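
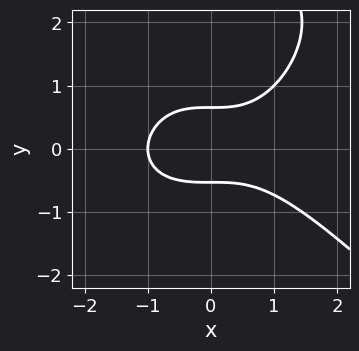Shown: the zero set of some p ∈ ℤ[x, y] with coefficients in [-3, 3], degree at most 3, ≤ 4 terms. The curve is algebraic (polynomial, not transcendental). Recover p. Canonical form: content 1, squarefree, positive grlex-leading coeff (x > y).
1. Degree: no degree-2 curve has this shape, so deg p = 3.
2. Checking where it meets the axes: it meets the x-axis at x = -1 (among the integer gridlines).
3. Fitting integer coefficients to these (and the overall shape) gives p.

x^3 + y^3 - 3*y^2 + 1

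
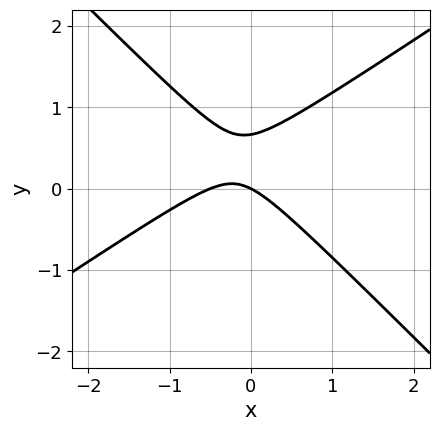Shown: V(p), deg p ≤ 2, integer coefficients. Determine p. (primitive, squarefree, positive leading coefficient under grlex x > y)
1. deg p = 2. A generic line meets the curve in up to 2 points.
2. Observable constraints: it meets the y-axis at y = 0 (among the integer gridlines); it meets the x-axis at x = 0 (among the integer gridlines).
3. Solving for integer coefficients yields p as stated.

2*x^2 - x*y - 3*y^2 + x + 2*y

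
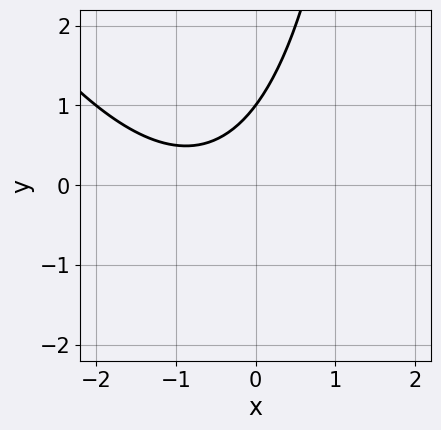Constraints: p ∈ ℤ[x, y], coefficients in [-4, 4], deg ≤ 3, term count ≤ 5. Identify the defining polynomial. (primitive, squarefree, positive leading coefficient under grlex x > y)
2*x^2 + x*y + 3*x - 3*y + 3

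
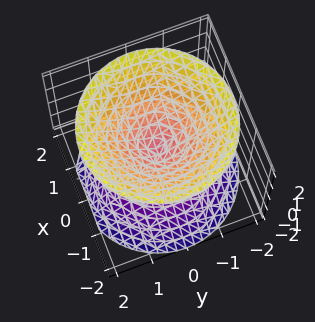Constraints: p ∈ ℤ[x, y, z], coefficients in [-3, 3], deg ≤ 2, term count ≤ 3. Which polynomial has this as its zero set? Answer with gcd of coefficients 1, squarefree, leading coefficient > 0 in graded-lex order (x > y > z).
x^2 + y^2 - z^2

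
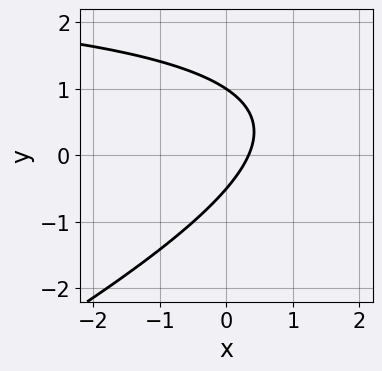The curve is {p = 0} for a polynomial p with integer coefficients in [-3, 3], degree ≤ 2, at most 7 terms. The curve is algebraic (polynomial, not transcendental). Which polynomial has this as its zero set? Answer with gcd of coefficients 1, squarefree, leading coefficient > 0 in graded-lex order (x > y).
x*y - 2*y^2 - 3*x + y + 1

First, deg p = 2. A generic line meets the curve in up to 2 points.
Then, from the visible intercepts: it meets the y-axis at y = 1 (among the integer gridlines).
Finally, putting this together gives p.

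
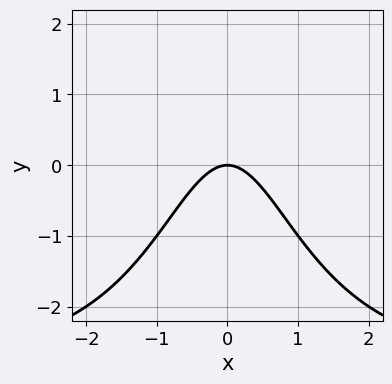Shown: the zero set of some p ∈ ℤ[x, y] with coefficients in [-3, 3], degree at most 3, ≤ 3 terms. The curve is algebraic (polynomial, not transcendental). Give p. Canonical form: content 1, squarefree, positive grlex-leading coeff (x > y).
The degree is 3 — the shape is more complex than any degree-2 curve.
Symmetries: the x ↦ −x reflection is a symmetry, so x appears only in even powers.
Reading off the gridlines: it crosses the y-axis at the gridline y = 0; one x-axis crossing is at x = 0.
Assembling these constraints gives the stated polynomial.

x^2*y + 3*x^2 + 2*y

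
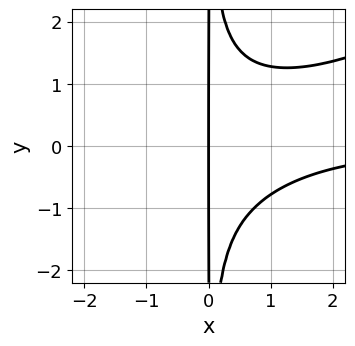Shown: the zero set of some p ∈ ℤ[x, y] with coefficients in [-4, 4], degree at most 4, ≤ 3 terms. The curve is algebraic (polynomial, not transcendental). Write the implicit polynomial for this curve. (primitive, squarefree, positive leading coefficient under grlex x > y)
x^3*y - 2*x^2*y^2 + 2*x

1. Degree: no degree-3 curve has this shape, so deg p = 4.
2. Observable constraints: every point of the y-axis in the box is on the curve; one x-axis crossing is at x = 0.
3. Solving for integer coefficients yields p as stated.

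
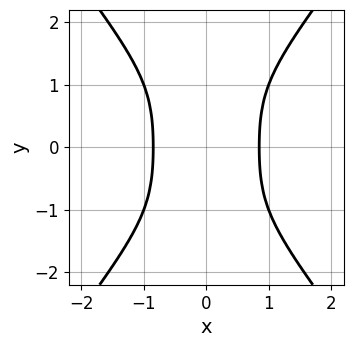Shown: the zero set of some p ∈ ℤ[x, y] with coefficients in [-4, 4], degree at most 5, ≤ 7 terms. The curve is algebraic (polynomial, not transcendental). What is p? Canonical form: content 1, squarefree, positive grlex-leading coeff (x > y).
1. Degree: a generic line meets the curve in up to 4 points, so deg p = 4.
2. Symmetries: it's symmetric under y → −y, forcing even powers of y; it's symmetric under x → −x, forcing even powers of x.
3. Observable constraints: the curve avoids every integer y-axis point in the box.
4. Assembling these constraints gives the stated polynomial.

3*x^4 - y^4 + 2*x^2 - y^2 - 3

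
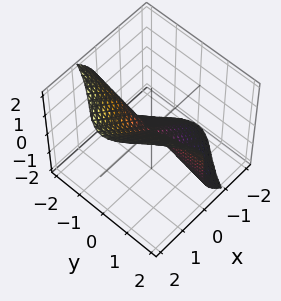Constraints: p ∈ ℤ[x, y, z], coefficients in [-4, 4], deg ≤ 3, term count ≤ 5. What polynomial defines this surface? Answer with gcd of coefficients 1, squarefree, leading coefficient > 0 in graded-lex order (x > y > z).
deg p = 3. The shape is more complex than any degree-2 surface.
Observable constraints: the visible x-axis segment lies entirely on the surface; it meets the z-axis at z = 0 (among the integer gridlines); the visible y-axis segment lies entirely on the surface.
Matching integer coefficients to the picture gives p.

3*x*y^2 + 2*x*z^2 - 2*z^3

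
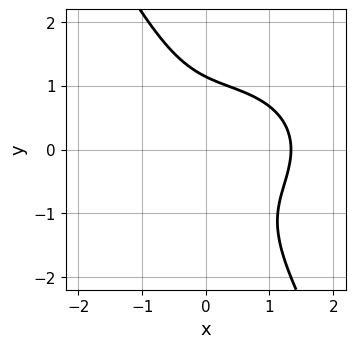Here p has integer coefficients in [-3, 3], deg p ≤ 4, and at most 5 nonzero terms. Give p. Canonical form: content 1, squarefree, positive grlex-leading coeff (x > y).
2*x^3 + 3*x*y^2 + 2*y^3 - x^2 - 3

1. Degree: no degree-2 curve has this shape, so deg p = 3.
2. Putting this together gives p.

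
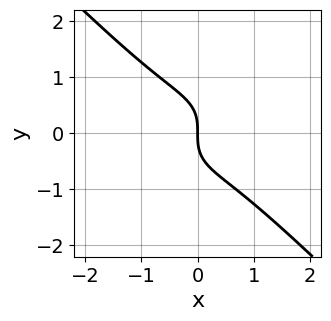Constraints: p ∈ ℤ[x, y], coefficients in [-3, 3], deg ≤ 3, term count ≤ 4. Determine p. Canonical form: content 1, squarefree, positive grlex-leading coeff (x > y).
x^3 + y^3 + x

The degree is 3 — no degree-2 curve has this shape.
Checking where it meets the axes: it meets the y-axis at y = 0 (among the integer gridlines); it crosses the x-axis at the gridline x = 0.
Solving for integer coefficients yields p as stated.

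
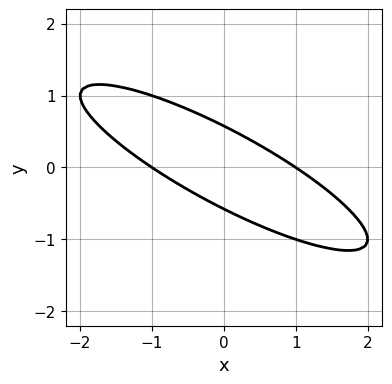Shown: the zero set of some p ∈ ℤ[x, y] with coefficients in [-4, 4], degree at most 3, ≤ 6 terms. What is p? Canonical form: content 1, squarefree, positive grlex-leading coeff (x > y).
x^2 + 3*x*y + 3*y^2 - 1

(a) deg p = 2. A generic line meets the curve in up to 2 points.
(b) Reading off the gridlines: the x-axis gridline crossings are at x ∈ {-1, 1}.
(c) Matching integer coefficients to the picture gives p.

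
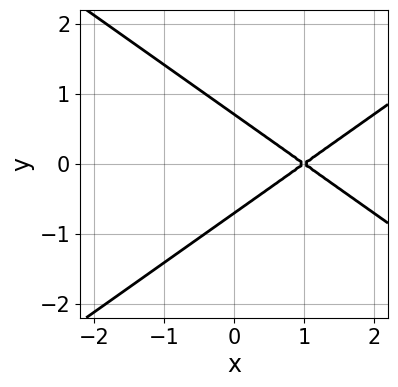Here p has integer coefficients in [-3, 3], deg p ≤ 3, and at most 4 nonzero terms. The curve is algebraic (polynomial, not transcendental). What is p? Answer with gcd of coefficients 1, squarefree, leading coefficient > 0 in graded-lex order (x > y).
1. deg p = 2. No degree-1 curve has this shape.
2. Symmetries: it's symmetric under y → −y, forcing even powers of y.
3. Reading off the gridlines: one x-axis crossing is at x = 1.
4. The integer polynomial consistent with all of this is the stated p.

x^2 - 2*y^2 - 2*x + 1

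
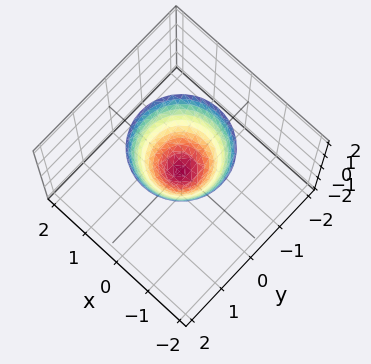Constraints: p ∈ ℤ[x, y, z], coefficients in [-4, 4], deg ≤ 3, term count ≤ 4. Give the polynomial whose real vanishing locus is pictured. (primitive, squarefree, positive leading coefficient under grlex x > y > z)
The degree is 2 — a single bowl opening along one axis; a quadric.
By symmetry, every cross-section ⟂ z is a circle, so x, y appear only via x² + y².
Against the integer gridlines: it meets the y-axis at y = 0 (among the integer gridlines); it meets the x-axis at x = 0 (among the integer gridlines); it crosses the z-axis at the gridline z = 0; a circular section at z = 2 has radius between 1 and 2.
Fitting integer coefficients to these (and the overall shape) gives p.

3*x^2 + 3*y^2 - 2*z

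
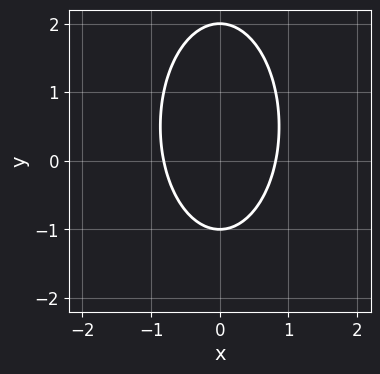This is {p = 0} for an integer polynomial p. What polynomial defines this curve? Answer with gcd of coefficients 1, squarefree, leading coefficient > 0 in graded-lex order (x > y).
3*x^2 + y^2 - y - 2

1. Degree: a generic line meets the curve in up to 2 points, so deg p = 2.
2. Symmetries: the x ↦ −x reflection is a symmetry, so x appears only in even powers.
3. From the axis intercepts and sections: the y-axis gridline crossings are at y ∈ {-1, 2}.
4. Solving for integer coefficients yields p as stated.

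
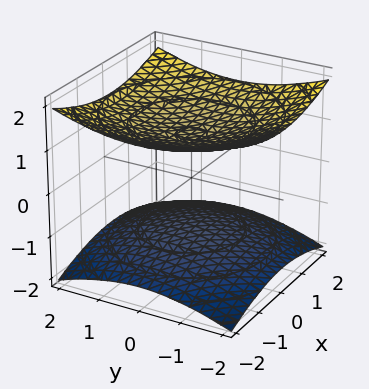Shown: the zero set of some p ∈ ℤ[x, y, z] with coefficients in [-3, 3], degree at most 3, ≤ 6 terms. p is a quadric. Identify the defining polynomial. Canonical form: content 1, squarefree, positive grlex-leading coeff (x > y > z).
1. I count 2 distinct pieces. Treating them together as one polynomial.
2. Degree: two separate bowl-shaped sheets opening away from each other; a quadric, so deg p = 2.
3. By symmetry, every cross-section ⟂ z is a circle, so x, y appear only via x² + y²; the z ↦ −z reflection is a symmetry, so z appears only in even powers.
4. From the visible intercepts: no y-intercept at any integer in the box; no x-intercept at any integer in the box; the z-axis gridline crossings are at z ∈ {-1, 1}.
5. Assembling these constraints gives the stated polynomial.

x^2 + y^2 - 3*z^2 + 3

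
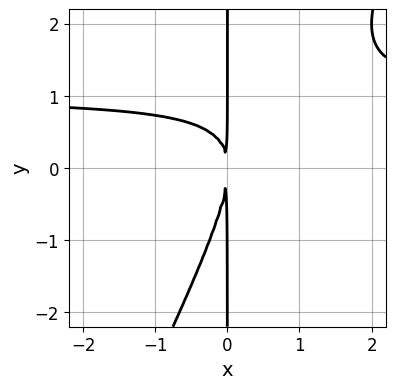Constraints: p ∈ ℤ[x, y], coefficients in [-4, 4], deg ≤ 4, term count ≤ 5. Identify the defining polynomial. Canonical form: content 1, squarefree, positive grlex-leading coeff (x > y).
1. Degree: no degree-2 curve has this shape, so deg p = 3.
2. From the axis intercepts and sections: every point of the y-axis in the box is on the curve.
3. These observations pin down the coefficients.

2*x^2*y - x*y^2 - 2*x^2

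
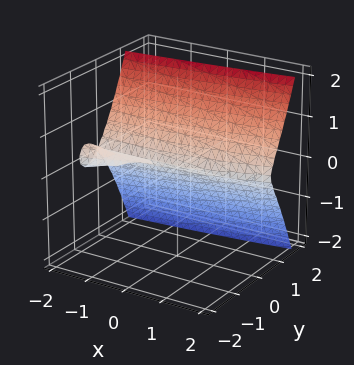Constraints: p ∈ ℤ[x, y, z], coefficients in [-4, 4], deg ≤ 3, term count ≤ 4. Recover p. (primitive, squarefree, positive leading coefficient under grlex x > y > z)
Degree: a generic line meets the surface in up to 3 points, so deg p = 3.
Reading off the gridlines: the visible x-axis segment lies entirely on the surface; it crosses the y-axis at the gridline y = 0; one z-axis crossing is at z = 0.
These observations pin down the coefficients.

x*y^2 - 3*y^3 + 2*z^2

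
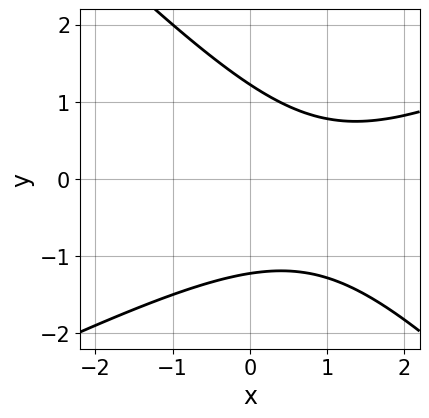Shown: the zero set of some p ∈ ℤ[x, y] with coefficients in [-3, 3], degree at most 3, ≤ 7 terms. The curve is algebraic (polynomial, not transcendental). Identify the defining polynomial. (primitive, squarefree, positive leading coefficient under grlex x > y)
x^2 - x*y - 2*y^2 - 2*x + 3

(a) Degree: no degree-1 curve has this shape, so deg p = 2.
(b) Against the integer gridlines: it misses every integer gridline on the x-axis.
(c) Fitting integer coefficients to these (and the overall shape) gives p.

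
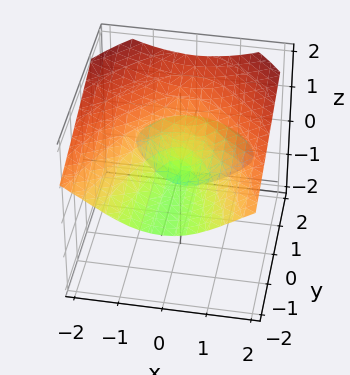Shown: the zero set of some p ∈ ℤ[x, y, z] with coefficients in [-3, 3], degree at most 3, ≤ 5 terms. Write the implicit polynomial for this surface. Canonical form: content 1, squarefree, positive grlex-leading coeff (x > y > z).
2*z^3 - 2*x^2 - 3*y*z

First, there are 2 components. Treating them together as one polynomial.
Then, degree: no degree-2 surface has this shape, so deg p = 3.
Then, checking where it meets the axes: it crosses the x-axis at the gridline x = 0; the visible y-axis segment lies entirely on the surface; it meets the z-axis at z = 0 (among the integer gridlines).
Finally, putting this together gives p.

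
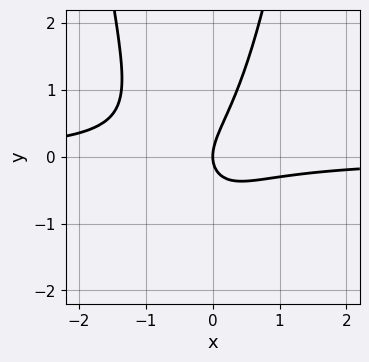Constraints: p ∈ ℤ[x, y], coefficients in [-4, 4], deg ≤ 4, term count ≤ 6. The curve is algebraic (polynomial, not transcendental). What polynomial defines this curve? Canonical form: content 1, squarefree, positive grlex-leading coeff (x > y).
2*x^2*y + x*y - y^2 + x

1. The degree is 3 — no degree-2 curve has this shape.
2. Observable constraints: one x-axis crossing is at x = 0; one y-axis crossing is at y = 0.
3. Fitting integer coefficients to these (and the overall shape) gives p.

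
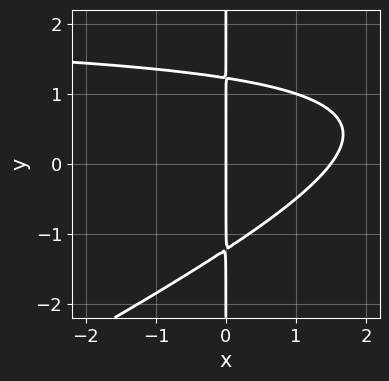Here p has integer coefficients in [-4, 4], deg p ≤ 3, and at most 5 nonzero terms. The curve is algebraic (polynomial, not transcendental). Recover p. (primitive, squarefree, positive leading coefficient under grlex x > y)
The degree is 3 — a generic line meets the curve in up to 3 points.
Observable constraints: the visible y-axis segment lies entirely on the curve; one x-axis crossing is at x = 0.
Fitting integer coefficients to these (and the overall shape) gives p.

x^2*y - 2*x*y^2 - 2*x^2 + 3*x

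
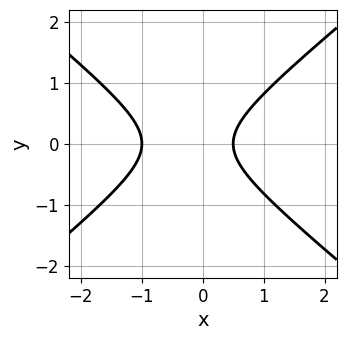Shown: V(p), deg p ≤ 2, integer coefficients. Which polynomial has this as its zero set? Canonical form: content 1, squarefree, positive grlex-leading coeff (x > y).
2*x^2 - 3*y^2 + x - 1

(a) The degree is 2 — no degree-1 curve has this shape.
(b) Symmetries: it's symmetric under y → −y, forcing even powers of y.
(c) Observable constraints: it meets the x-axis at x = -1 (among the integer gridlines); no y-intercept at any integer in the box.
(d) Fitting integer coefficients to these (and the overall shape) gives p.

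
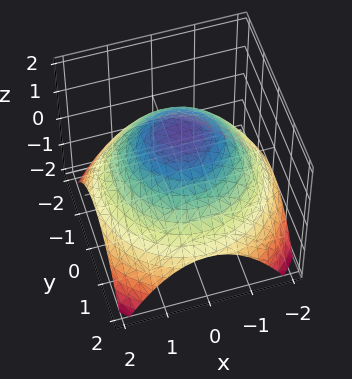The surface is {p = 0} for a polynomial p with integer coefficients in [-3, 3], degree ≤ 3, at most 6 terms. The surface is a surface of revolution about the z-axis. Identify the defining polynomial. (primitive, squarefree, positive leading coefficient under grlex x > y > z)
x^2 + y^2 + 2*z - 3

1. deg p = 2.
2. Symmetries: every cross-section ⟂ z is a circle, so x, y appear only via x² + y².
3. Reading off the gridlines: a circular section at z = 1 has radius exactly 1.
4. The integer polynomial consistent with all of this is the stated p.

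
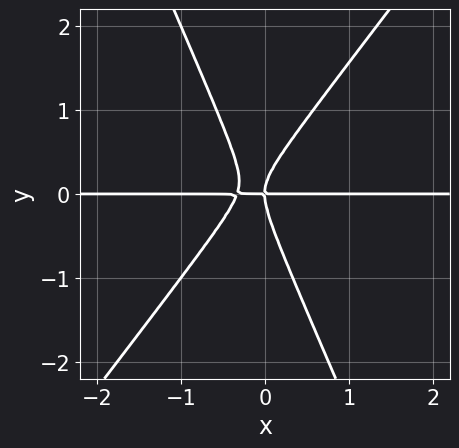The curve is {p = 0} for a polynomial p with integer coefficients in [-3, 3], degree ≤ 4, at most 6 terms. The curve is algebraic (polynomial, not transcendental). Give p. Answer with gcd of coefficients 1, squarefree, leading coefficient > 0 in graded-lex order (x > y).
deg p = 3. The shape is more complex than any degree-2 curve.
Checking where it meets the axes: every point of the x-axis in the box is on the curve; one y-axis crossing is at y = 0.
The integer polynomial consistent with all of this is the stated p.

3*x^2*y - x*y^2 - y^3 + x*y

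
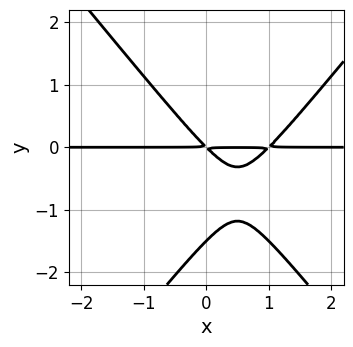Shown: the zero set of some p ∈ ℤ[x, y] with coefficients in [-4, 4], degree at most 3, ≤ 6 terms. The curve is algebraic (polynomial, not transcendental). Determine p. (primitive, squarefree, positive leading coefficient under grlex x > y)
1. deg p = 3.
2. Observable constraints: every point of the x-axis in the box is on the curve.
3. These observations pin down the coefficients.

3*x^2*y - 2*y^3 - 3*x*y - 3*y^2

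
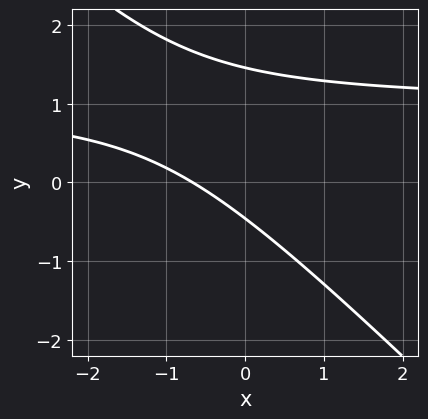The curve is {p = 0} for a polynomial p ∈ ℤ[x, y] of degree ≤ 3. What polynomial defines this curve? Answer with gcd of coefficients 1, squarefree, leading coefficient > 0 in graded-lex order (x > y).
(a) deg p = 2. The shape is more complex than any degree-1 curve.
(b) Solving for integer coefficients yields p as stated.

3*x*y + 3*y^2 - 3*x - 3*y - 2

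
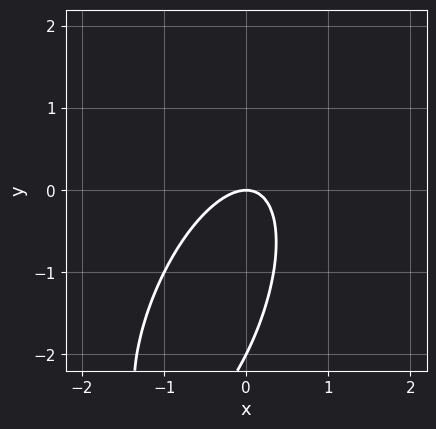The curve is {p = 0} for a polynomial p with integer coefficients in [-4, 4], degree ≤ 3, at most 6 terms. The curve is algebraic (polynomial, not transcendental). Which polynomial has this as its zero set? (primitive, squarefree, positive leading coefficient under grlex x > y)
1. Degree: no degree-1 curve has this shape, so deg p = 2.
2. Reading off the gridlines: one x-axis crossing is at x = 0; among the integer gridlines, it crosses the y-axis at y ∈ {-2, 0}.
3. Fitting integer coefficients to these (and the overall shape) gives p.

3*x^2 - 2*x*y + y^2 + 2*y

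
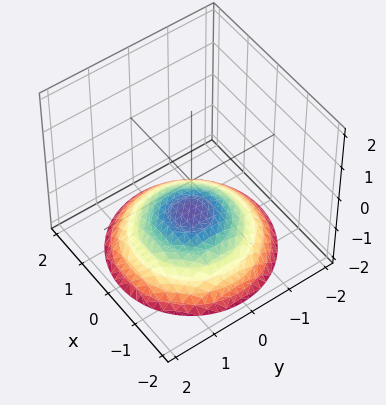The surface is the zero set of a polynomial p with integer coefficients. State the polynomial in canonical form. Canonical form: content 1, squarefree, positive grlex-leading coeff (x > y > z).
First, the degree is 2 — no degree-1 surface has this shape.
Next, symmetries: every cross-section ⟂ z is a circle, so x, y appear only via x² + y².
Then, observable constraints: one z-axis crossing is at z = -1; no y-intercept at any integer in the box.
Finally, the integer polynomial consistent with all of this is the stated p.

x^2 + y^2 + 3*z + 3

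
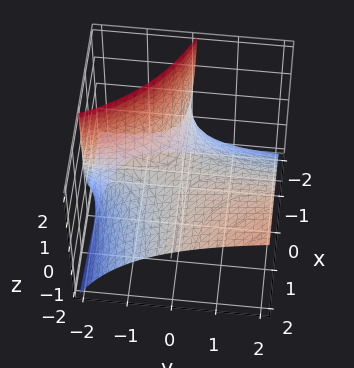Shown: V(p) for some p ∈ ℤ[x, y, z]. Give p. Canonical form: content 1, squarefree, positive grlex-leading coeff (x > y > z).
1. deg p = 2. No degree-1 surface has this shape.
2. Against the integer gridlines: the visible y-axis segment lies entirely on the surface; it meets the z-axis at z = 0 (among the integer gridlines); every point of the x-axis in the box is on the surface.
3. Putting this together gives p.

x*y - x*z - y*z - 2*z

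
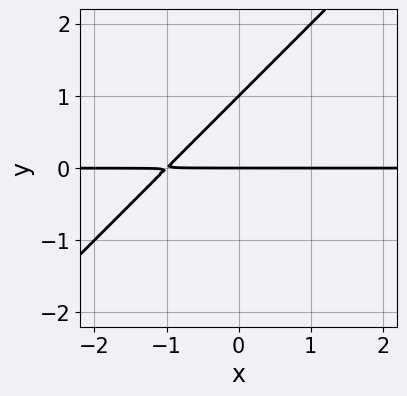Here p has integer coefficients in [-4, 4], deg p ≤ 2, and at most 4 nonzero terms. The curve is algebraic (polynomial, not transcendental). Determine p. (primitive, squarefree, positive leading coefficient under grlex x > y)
x*y - y^2 + y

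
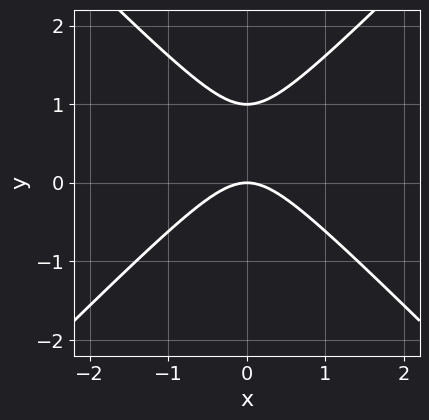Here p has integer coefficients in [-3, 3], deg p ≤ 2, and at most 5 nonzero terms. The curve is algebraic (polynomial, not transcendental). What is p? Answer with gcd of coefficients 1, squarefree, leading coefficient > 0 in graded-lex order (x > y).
x^2 - y^2 + y

The degree is 2 — the shape is more complex than any degree-1 curve.
Symmetries: mirror symmetry x ↦ −x ⇒ only even powers of x.
From the visible intercepts: one x-axis crossing is at x = 0; the y-axis gridline crossings are at y ∈ {0, 1}.
Assembling these constraints gives the stated polynomial.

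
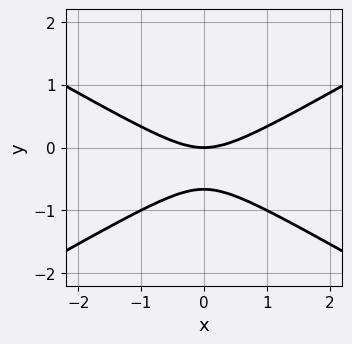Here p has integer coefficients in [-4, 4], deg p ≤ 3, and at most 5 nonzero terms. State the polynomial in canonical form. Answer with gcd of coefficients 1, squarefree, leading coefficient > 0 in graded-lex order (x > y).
(a) The degree is 2 — the shape is more complex than any degree-1 curve.
(b) Symmetries: mirror symmetry x ↦ −x ⇒ only even powers of x.
(c) Observable constraints: it crosses the x-axis at the gridline x = 0; it meets the y-axis at y = 0 (among the integer gridlines).
(d) The integer polynomial consistent with all of this is the stated p.

x^2 - 3*y^2 - 2*y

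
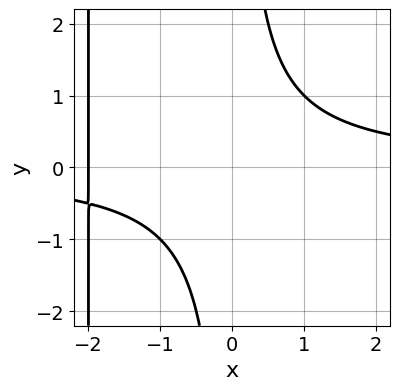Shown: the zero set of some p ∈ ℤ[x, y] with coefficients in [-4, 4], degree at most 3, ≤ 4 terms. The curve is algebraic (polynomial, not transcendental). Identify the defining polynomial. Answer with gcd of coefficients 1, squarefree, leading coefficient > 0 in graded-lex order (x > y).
x^2*y + 2*x*y - x - 2

First, the degree is 3 — the shape is more complex than any degree-2 curve.
Then, observable constraints: it crosses the x-axis at the gridline x = -2; no y-intercept at any integer in the box.
Finally, the integer polynomial consistent with all of this is the stated p.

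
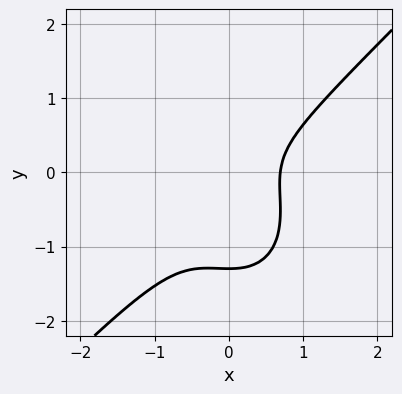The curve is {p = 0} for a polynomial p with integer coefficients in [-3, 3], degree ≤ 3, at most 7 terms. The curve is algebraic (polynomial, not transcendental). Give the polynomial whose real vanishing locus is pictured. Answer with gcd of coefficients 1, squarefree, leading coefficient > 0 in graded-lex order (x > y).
1. The degree is 3 — a generic line meets the curve in up to 3 points.
2. Putting this together gives p.

3*x^3 - x^2*y - 2*y^3 - 2*y^2 - 1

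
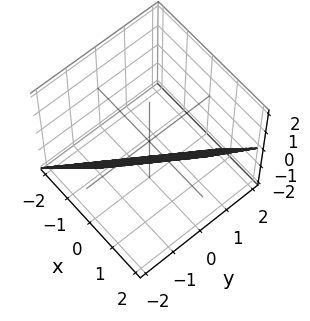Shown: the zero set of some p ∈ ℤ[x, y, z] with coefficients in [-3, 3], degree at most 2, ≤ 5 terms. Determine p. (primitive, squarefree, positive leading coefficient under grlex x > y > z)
1. Degree: every cross-section is a straight line — this is a plane, so deg p = 1.
2. Checking where it meets the axes: it crosses the y-axis at the gridline y = -1; one z-axis crossing is at z = -1.
3. Putting this together gives p.

3*x - 2*y - 2*z - 2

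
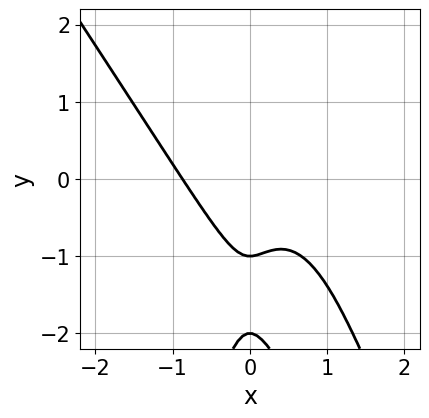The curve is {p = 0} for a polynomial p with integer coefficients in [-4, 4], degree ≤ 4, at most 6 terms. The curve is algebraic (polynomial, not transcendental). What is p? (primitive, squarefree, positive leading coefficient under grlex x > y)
3*x^3 + 2*x^2*y + y^2 + 3*y + 2

Degree: no degree-2 curve has this shape, so deg p = 3.
Reading off the gridlines: among the integer gridlines, it crosses the y-axis at y ∈ {-2, -1}.
Together with the visible shape, these determine p as stated.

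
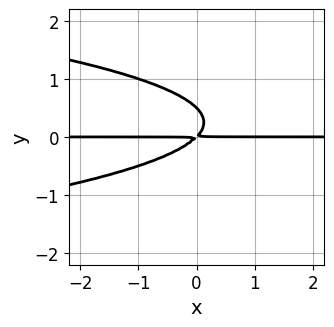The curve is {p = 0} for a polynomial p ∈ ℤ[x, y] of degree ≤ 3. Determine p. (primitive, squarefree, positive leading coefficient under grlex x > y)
2*y^3 + x*y - y^2

deg p = 3. A generic line meets the curve in up to 3 points.
From the axis intercepts and sections: every point of the x-axis in the box is on the curve.
Matching integer coefficients to the picture gives p.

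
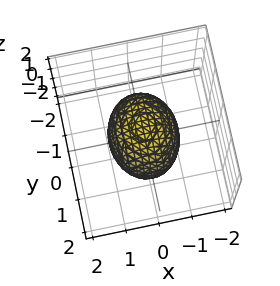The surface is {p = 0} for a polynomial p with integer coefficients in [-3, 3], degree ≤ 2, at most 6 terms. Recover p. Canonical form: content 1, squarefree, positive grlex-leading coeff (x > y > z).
(a) The degree is 2 — bounded and convex; a quadric.
(b) Symmetries: mirror symmetry z ↦ −z ⇒ only even powers of z; the y ↦ −y reflection is a symmetry, so y appears only in even powers; it's symmetric under x → −x, forcing even powers of x.
(c) From the axis intercepts and sections: the x-axis gridline crossings are at x ∈ {-1, 1}.
(d) Matching integer coefficients to the picture gives p.

3*x^2 + 2*y^2 + 2*z^2 - 3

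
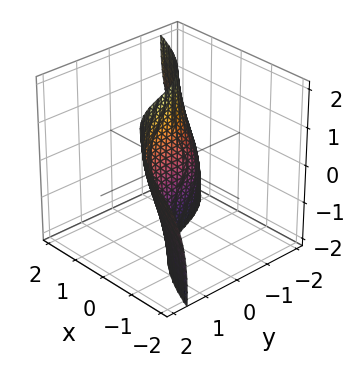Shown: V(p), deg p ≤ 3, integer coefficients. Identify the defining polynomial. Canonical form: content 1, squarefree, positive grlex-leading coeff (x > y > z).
x*z^2 + y^3 - y^2*z + y*z^2 + 3*x

(a) The degree is 3 — the shape is more complex than any degree-2 surface.
(b) Checking where it meets the axes: it crosses the x-axis at the gridline x = 0; every point of the z-axis in the box is on the surface.
(c) Fitting integer coefficients to these (and the overall shape) gives p.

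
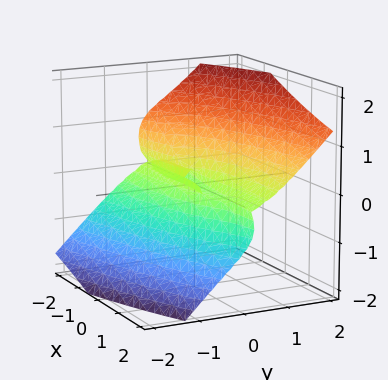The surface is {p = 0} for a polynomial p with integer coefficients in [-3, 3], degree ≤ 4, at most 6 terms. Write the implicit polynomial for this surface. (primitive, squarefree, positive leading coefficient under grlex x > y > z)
x*y*z + x*z^2 - 2*y^3 + 2*z^3 + y^2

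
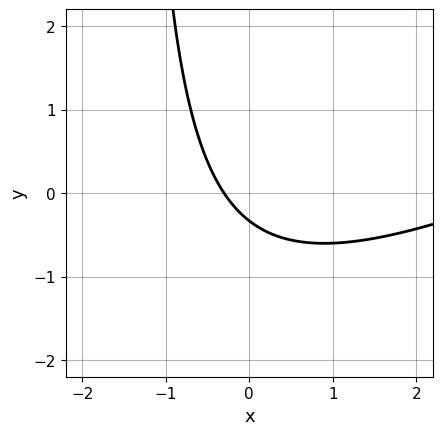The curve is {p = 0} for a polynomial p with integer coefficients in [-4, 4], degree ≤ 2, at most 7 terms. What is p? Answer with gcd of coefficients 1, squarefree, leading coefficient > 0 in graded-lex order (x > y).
x^2 - 2*x*y - 3*x - 3*y - 1

deg p = 2. No degree-1 curve has this shape.
Putting this together gives p.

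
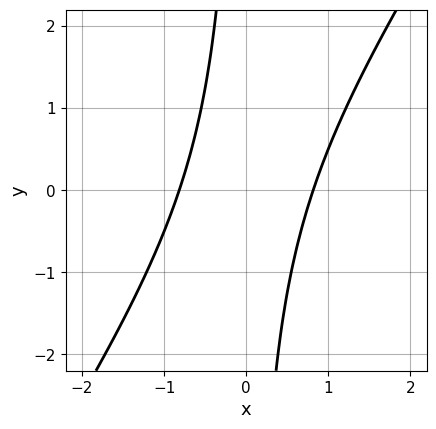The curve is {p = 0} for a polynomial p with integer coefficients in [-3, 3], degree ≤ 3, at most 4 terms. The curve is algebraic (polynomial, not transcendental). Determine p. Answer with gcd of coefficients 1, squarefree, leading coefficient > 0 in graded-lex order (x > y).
1. The degree is 2 — no degree-1 curve has this shape.
2. From the axis intercepts and sections: it misses every integer gridline on the y-axis.
3. Together with the visible shape, these determine p as stated.

3*x^2 - 2*x*y - 2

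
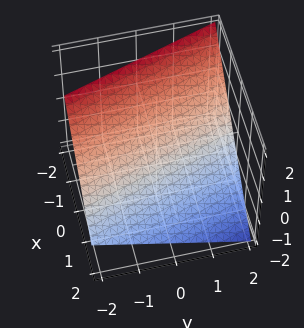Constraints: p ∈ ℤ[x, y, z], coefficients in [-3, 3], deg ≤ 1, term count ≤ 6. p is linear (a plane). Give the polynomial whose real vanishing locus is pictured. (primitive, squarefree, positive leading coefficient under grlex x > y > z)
1. The degree is 1 — the surface is flat (a plane).
2. From the visible intercepts: one y-axis crossing is at y = 2.
3. Matching integer coefficients to the picture gives p.

3*x + y + 3*z - 2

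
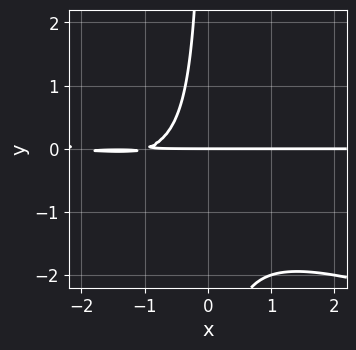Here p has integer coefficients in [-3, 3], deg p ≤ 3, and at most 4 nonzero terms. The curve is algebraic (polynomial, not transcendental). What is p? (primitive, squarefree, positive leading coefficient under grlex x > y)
x^2*y + 3*x*y^2 + 3*x*y + 2*y

1. The degree is 3 — no degree-2 curve has this shape.
2. Reading off the gridlines: every point of the x-axis in the box is on the curve; it meets the y-axis at y = 0 (among the integer gridlines).
3. Assembling these constraints gives the stated polynomial.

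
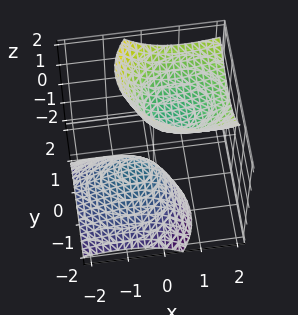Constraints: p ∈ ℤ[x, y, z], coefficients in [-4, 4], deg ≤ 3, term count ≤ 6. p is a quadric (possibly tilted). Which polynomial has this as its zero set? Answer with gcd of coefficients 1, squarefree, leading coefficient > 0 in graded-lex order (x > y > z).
1. The picture has 2 separate pieces. Treating them together as one polynomial.
2. deg p = 2. The shape is more complex than any degree-1 surface.
3. Checking where it meets the axes: the surface avoids every integer y-axis point in the box; among the integer gridlines, it crosses the z-axis at z ∈ {-1, 1}; the surface avoids every integer x-axis point in the box.
4. These observations pin down the coefficients.

2*x^2 - 3*x*z + 3*y^2 - 3*y*z - z^2 + 1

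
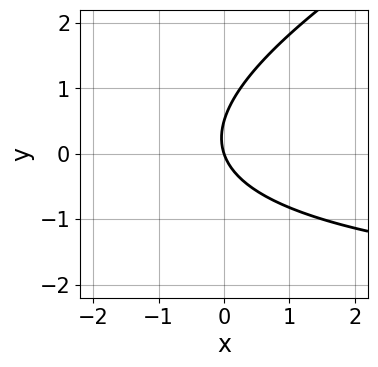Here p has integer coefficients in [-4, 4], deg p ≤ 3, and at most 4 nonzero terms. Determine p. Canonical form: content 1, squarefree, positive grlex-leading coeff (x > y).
(a) Degree: the shape is more complex than any degree-1 curve, so deg p = 2.
(b) From the axis intercepts and sections: it crosses the y-axis at the gridline y = 0; it crosses the x-axis at the gridline x = 0.
(c) These observations pin down the coefficients.

x*y - 2*y^2 + 3*x + y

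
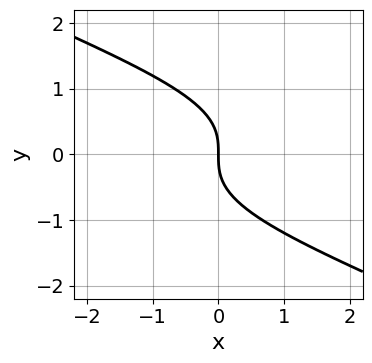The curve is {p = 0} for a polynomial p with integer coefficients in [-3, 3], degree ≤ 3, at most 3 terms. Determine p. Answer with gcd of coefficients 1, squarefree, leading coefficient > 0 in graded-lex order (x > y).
x*y^2 + 2*y^3 + 2*x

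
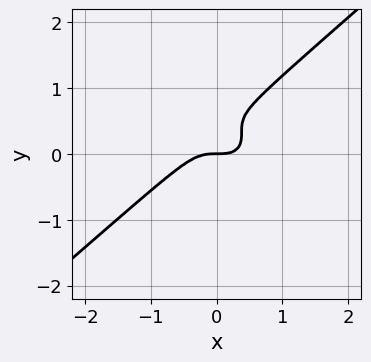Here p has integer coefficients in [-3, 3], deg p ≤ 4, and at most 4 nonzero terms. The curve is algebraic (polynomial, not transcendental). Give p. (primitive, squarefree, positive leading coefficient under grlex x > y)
1. The degree is 3 — a generic line meets the curve in up to 3 points.
2. Observable constraints: one x-axis crossing is at x = 0; it crosses the y-axis at the gridline y = 0.
3. Assembling these constraints gives the stated polynomial.

2*x^3 - 3*y^3 + 3*y^2 - y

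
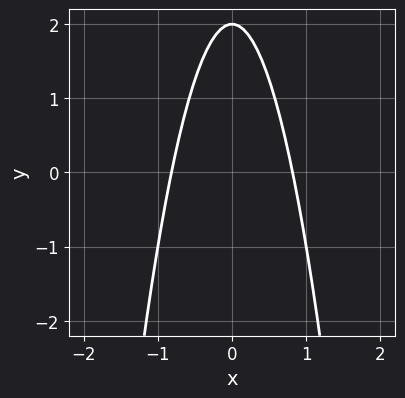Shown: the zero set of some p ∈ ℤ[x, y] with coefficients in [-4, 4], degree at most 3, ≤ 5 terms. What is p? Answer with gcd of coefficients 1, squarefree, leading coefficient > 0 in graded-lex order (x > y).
The degree is 2 — no degree-1 curve has this shape.
Symmetries: mirror symmetry x ↦ −x ⇒ only even powers of x.
Observable constraints: it crosses the y-axis at the gridline y = 2.
These observations pin down the coefficients.

3*x^2 + y - 2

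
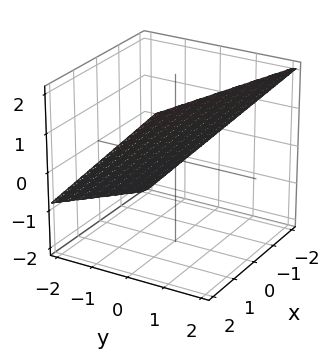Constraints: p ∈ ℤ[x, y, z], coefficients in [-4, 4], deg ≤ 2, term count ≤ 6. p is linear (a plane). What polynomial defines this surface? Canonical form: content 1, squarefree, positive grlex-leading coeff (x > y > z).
x + 3*y - 3*z + 2

1. Degree: the surface is flat (a plane), so deg p = 1.
2. Against the integer gridlines: it crosses the x-axis at the gridline x = -2.
3. Putting this together gives p.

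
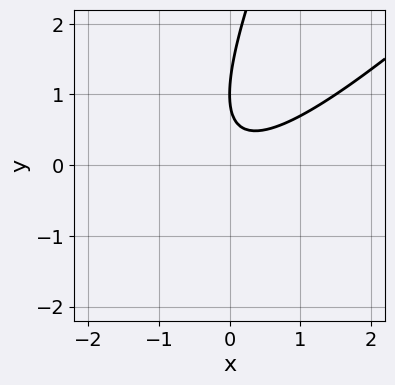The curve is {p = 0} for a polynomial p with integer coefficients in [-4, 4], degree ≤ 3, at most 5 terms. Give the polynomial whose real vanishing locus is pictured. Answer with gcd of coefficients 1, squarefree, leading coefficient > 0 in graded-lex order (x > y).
(a) deg p = 2. A generic line meets the curve in up to 2 points.
(b) Observable constraints: no x-intercept at any integer in the box; it meets the y-axis at y = 1 (among the integer gridlines).
(c) Solving for integer coefficients yields p as stated.

2*x^2 - 3*x*y + y^2 - 2*y + 1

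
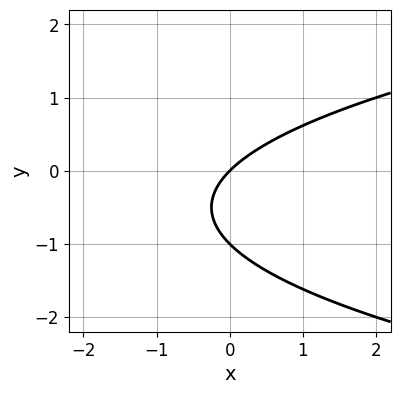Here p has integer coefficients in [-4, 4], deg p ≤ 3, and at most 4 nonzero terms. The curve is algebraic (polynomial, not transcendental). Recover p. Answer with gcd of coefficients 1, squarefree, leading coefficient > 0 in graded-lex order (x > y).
First, deg p = 2. No degree-1 curve has this shape.
Next, checking where it meets the axes: one x-axis crossing is at x = 0; among the integer gridlines, it crosses the y-axis at y ∈ {-1, 0}.
Finally, assembling these constraints gives the stated polynomial.

y^2 - x + y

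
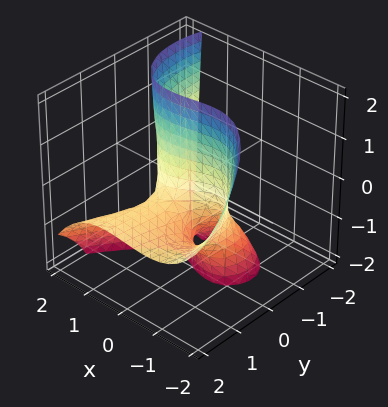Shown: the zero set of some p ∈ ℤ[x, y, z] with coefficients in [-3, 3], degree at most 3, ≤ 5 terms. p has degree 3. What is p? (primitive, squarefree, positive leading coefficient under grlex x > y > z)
x^3 + y^2*z + 2*y*z - x + 2*y

1. Degree: a generic line meets the surface in up to 3 points, so deg p = 3.
2. From the visible intercepts: it crosses the y-axis at the gridline y = 0; the x-axis gridline crossings are at x ∈ {-1, 0, 1}; the visible z-axis segment lies entirely on the surface.
3. Together with the visible shape, these determine p as stated.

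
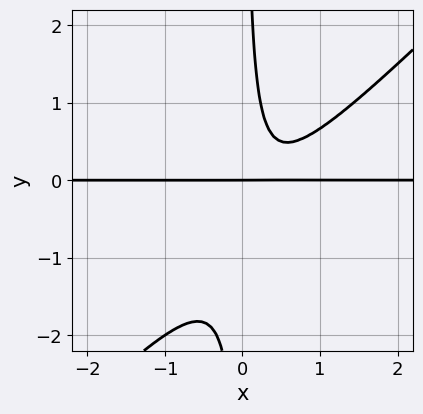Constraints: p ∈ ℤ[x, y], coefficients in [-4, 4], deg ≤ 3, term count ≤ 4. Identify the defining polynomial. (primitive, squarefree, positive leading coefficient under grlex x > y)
First, degree: no degree-2 curve has this shape, so deg p = 3.
Next, observable constraints: every point of the x-axis in the box is on the curve; one y-axis crossing is at y = 0.
Finally, these observations pin down the coefficients.

3*x^2*y - 3*x*y^2 - 2*x*y + y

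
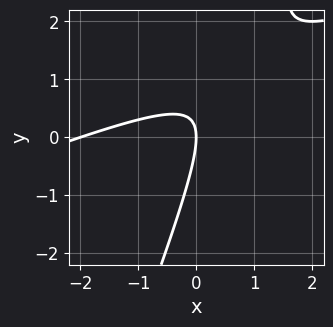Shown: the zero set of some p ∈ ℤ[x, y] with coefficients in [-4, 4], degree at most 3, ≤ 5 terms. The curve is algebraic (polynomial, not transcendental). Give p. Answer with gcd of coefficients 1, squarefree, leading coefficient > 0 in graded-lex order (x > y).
(a) Degree: a generic line meets the curve in up to 2 points, so deg p = 2.
(b) Checking where it meets the axes: it crosses the y-axis at the gridline y = 0; among the integer gridlines, it crosses the x-axis at x ∈ {-2, 0}.
(c) Fitting integer coefficients to these (and the overall shape) gives p.

x^2 - 3*x*y + y^2 + 2*x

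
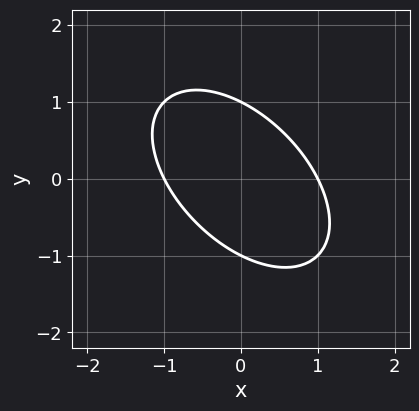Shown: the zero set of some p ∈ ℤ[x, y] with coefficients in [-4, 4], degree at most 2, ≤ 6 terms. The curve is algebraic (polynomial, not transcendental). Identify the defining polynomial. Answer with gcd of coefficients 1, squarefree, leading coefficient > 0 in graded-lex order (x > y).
x^2 + x*y + y^2 - 1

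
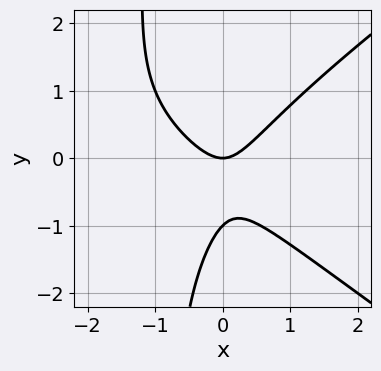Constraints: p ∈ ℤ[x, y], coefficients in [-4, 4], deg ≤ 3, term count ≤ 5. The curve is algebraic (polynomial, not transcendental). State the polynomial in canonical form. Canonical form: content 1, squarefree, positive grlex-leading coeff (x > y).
x^3 - 2*x*y^2 + 3*x^2 - 2*y^2 - 2*y

Degree: no degree-2 curve has this shape, so deg p = 3.
From the axis intercepts and sections: it crosses the x-axis at the gridline x = 0; among the integer gridlines, it crosses the y-axis at y ∈ {-1, 0}.
Assembling these constraints gives the stated polynomial.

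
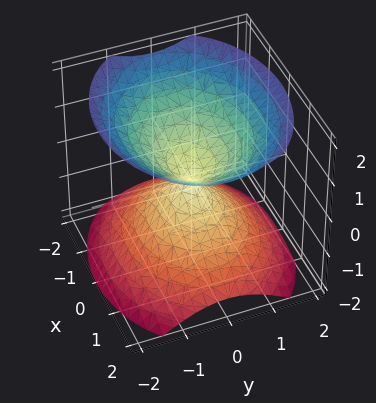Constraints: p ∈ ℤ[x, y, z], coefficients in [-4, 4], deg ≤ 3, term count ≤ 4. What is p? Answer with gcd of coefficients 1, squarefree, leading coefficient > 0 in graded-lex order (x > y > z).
First, I count 2 distinct pieces.
Next, degree: a double cone through the origin; a quadric, so deg p = 2.
Then, symmetries: it's symmetric under z → −z, forcing even powers of z; it's symmetric under y → −y, forcing even powers of y; it's symmetric under x → −x, forcing even powers of x.
Then, from the axis intercepts and sections: it meets the x-axis at x = 0 (among the integer gridlines); it crosses the z-axis at the gridline z = 0; it crosses the y-axis at the gridline y = 0.
Finally, assembling these constraints gives the stated polynomial.

2*x^2 + 3*y^2 - 3*z^2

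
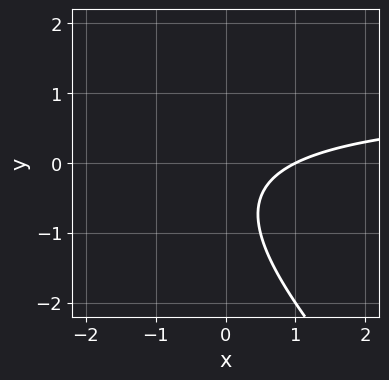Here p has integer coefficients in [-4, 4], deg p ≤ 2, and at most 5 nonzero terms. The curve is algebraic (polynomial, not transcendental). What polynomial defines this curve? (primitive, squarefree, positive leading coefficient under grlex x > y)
x*y + y^2 - x + y + 1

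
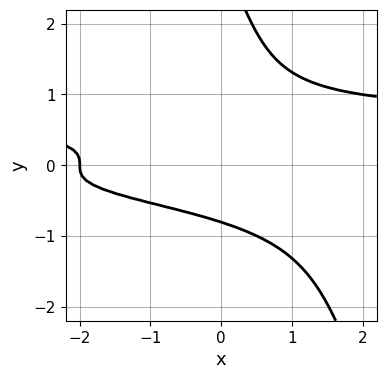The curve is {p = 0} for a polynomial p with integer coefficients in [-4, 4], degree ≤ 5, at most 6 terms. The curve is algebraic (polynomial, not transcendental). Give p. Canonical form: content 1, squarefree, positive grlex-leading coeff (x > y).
3*x*y^3 + y^4 - 3*y^3 - x - 2

deg p = 4. No degree-3 curve has this shape.
Reading off the gridlines: it crosses the x-axis at the gridline x = -2.
These observations pin down the coefficients.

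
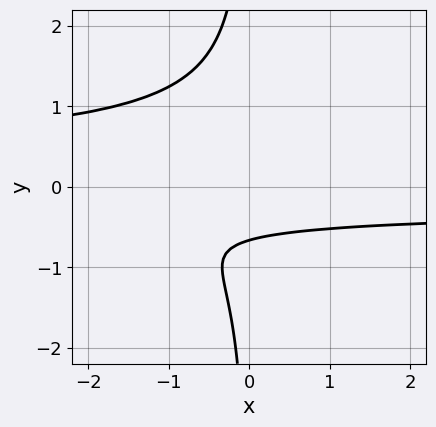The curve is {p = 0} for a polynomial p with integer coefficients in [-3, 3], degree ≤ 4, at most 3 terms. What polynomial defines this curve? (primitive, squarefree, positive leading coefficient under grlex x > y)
3*x*y^3 + 3*y + 2

Degree: no degree-3 curve has this shape, so deg p = 4.
Checking where it meets the axes: no x-intercept at any integer in the box.
Matching integer coefficients to the picture gives p.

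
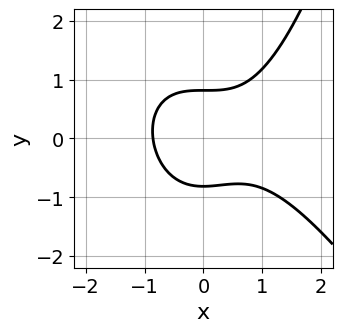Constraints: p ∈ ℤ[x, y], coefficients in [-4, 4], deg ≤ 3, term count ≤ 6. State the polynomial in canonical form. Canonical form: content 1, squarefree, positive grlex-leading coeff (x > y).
2*x^3 + x^2*y - x^2 - 3*y^2 + 2

First, the degree is 3 — no degree-2 curve has this shape.
Finally, matching integer coefficients to the picture gives p.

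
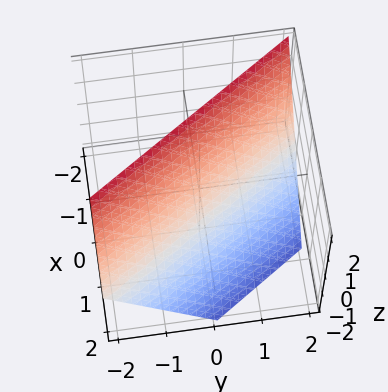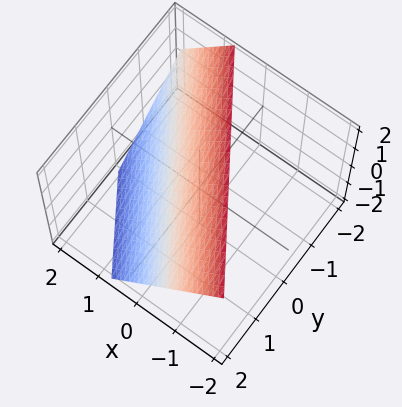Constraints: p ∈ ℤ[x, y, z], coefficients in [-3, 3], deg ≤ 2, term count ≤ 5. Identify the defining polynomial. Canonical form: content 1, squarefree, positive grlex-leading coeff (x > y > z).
3*x + 2*y + 2*z - 2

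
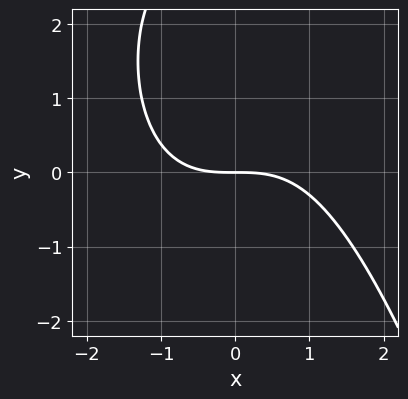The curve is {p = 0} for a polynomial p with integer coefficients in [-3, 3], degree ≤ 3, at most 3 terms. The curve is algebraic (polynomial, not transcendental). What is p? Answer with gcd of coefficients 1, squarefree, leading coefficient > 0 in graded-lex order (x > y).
deg p = 3. A generic line meets the curve in up to 3 points.
From the axis intercepts and sections: one x-axis crossing is at x = 0; it meets the y-axis at y = 0 (among the integer gridlines).
Fitting integer coefficients to these (and the overall shape) gives p.

x^3 - y^2 + 3*y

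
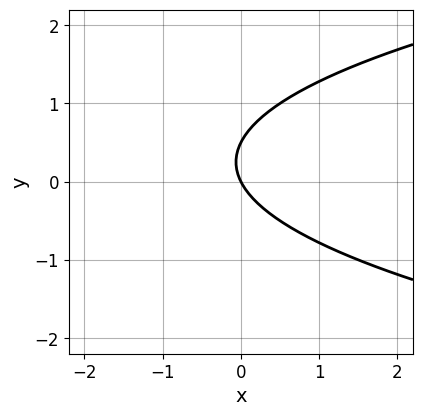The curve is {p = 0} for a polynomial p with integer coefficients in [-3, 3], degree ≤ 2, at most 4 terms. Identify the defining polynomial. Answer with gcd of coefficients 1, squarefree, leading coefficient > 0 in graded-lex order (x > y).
First, degree: a generic line meets the curve in up to 2 points, so deg p = 2.
Then, observable constraints: one y-axis crossing is at y = 0; one x-axis crossing is at x = 0.
Finally, solving for integer coefficients yields p as stated.

2*y^2 - 2*x - y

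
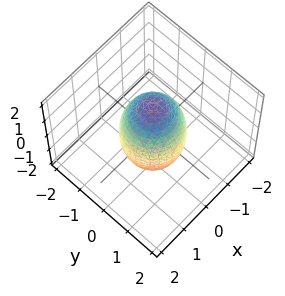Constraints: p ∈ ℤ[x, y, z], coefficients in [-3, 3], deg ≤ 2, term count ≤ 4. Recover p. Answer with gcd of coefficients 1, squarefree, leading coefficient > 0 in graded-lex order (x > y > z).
3*x^2 + 3*y^2 + z^2 - 3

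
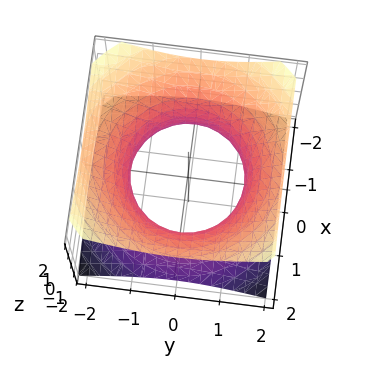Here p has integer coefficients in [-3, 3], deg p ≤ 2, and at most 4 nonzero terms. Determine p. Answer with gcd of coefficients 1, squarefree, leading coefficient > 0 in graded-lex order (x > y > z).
2*x^2 + 2*y^2 - 3*z^2 - 3

First, degree: one connected sheet with a waist; a quadric, so deg p = 2.
Next, symmetries: the surface is invariant under rotation about z: p = q(x² + y², z); the z ↦ −z reflection is a symmetry, so z appears only in even powers.
Then, observable constraints: the surface avoids every integer z-axis point in the box; a circular section at z = -1 has radius between 1 and 2.
Finally, together with the visible shape, these determine p as stated.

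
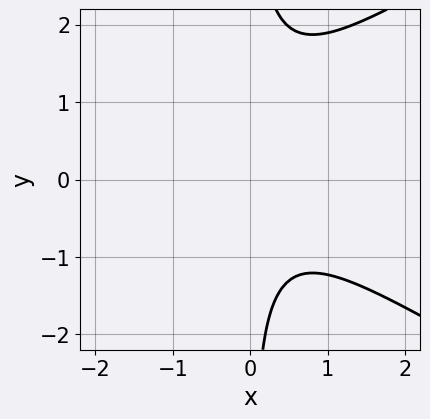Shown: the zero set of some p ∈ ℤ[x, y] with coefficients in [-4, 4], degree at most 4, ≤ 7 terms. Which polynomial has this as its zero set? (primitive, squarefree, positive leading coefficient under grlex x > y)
deg p = 3.
From the visible intercepts: the curve avoids every integer y-axis point in the box; the curve avoids every integer x-axis point in the box.
The integer polynomial consistent with all of this is the stated p.

x^3 - 3*x*y^2 + 3*x^2 + 2*x*y + 3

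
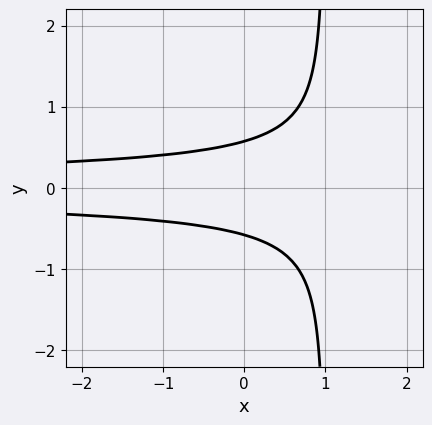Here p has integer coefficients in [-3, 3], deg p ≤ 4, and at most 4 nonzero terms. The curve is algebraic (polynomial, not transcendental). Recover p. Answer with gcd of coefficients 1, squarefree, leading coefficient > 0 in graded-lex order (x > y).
(a) deg p = 3. A generic line meets the curve in up to 3 points.
(b) Symmetries: mirror symmetry y ↦ −y ⇒ only even powers of y.
(c) Observable constraints: the curve avoids every integer x-axis point in the box.
(d) Putting this together gives p.

3*x*y^2 - 3*y^2 + 1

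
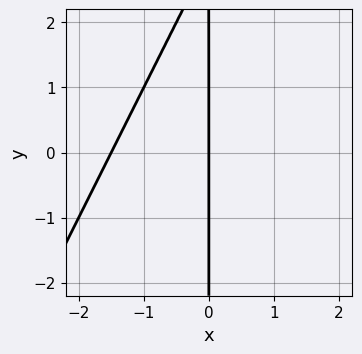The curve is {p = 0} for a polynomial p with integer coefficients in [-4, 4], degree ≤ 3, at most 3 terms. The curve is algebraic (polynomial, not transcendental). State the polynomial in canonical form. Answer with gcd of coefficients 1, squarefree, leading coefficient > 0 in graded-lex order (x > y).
First, deg p = 2. The shape is more complex than any degree-1 curve.
Then, from the visible intercepts: the visible y-axis segment lies entirely on the curve; one x-axis crossing is at x = 0.
Finally, together with the visible shape, these determine p as stated.

2*x^2 - x*y + 3*x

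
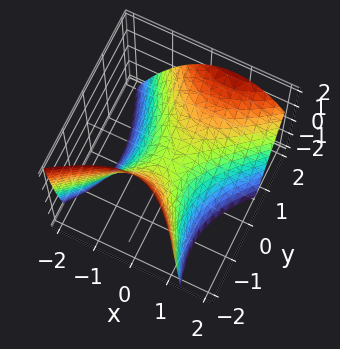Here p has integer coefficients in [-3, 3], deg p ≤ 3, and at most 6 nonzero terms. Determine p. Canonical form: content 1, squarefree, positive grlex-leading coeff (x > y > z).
(a) The degree is 2 — a generic line meets the surface in up to 2 points.
(b) Observable constraints: one z-axis crossing is at z = 0; it meets the y-axis at y = 0 (among the integer gridlines).
(c) Putting this together gives p.

3*x^2 - 2*x*y - 2*y^2 + y*z + 3*z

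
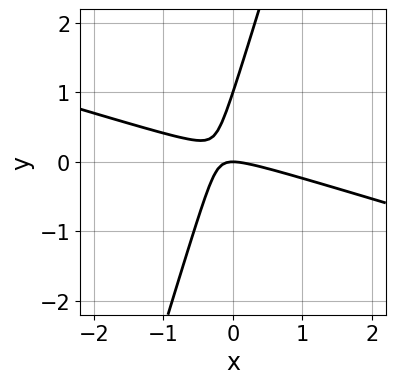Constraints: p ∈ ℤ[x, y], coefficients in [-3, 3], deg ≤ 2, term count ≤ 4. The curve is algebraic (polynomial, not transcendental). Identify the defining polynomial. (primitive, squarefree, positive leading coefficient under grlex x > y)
(a) deg p = 2. No degree-1 curve has this shape.
(b) Checking where it meets the axes: it meets the x-axis at x = 0 (among the integer gridlines); the y-axis gridline crossings are at y ∈ {0, 1}.
(c) The integer polynomial consistent with all of this is the stated p.

x^2 + 3*x*y - y^2 + y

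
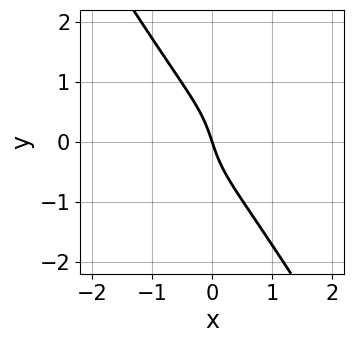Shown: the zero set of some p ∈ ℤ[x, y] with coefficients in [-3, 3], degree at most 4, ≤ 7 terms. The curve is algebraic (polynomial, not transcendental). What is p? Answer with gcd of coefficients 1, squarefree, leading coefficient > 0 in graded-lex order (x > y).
3*x^3 + 2*x*y^2 + 2*y^3 + 3*x + y

First, degree: the shape is more complex than any degree-2 curve, so deg p = 3.
Then, from the visible intercepts: it crosses the x-axis at the gridline x = 0; it crosses the y-axis at the gridline y = 0.
Finally, solving for integer coefficients yields p as stated.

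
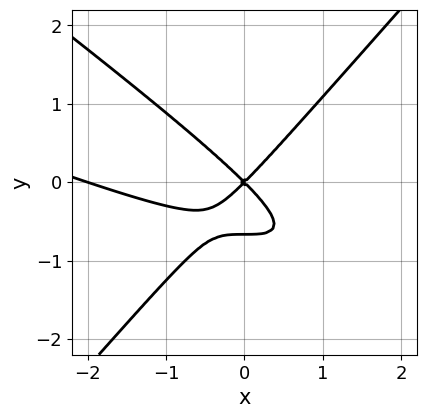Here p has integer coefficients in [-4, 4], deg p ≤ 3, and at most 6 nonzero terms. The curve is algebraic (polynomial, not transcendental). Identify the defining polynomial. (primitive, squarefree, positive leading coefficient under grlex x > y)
x^3 + 3*x^2*y - 3*y^3 + 2*x^2 - 2*y^2

deg p = 3. The shape is more complex than any degree-2 curve.
Against the integer gridlines: one y-axis crossing is at y = 0; the x-axis gridline crossings are at x ∈ {-2, 0}.
Assembling these constraints gives the stated polynomial.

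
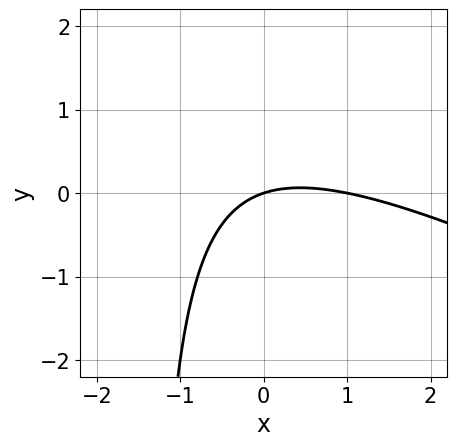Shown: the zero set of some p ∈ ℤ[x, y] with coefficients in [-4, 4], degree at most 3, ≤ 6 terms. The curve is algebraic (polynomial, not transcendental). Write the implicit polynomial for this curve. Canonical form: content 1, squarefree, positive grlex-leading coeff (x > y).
First, degree: a generic line meets the curve in up to 2 points, so deg p = 2.
Then, reading off the gridlines: it meets the y-axis at y = 0 (among the integer gridlines); among the integer gridlines, it crosses the x-axis at x ∈ {0, 1}.
Finally, the integer polynomial consistent with all of this is the stated p.

x^2 + 2*x*y - x + 3*y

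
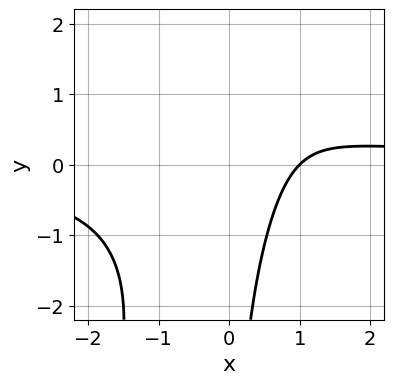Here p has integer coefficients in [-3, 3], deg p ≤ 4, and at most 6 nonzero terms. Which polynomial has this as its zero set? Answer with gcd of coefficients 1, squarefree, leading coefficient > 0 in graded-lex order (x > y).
1. deg p = 3. A generic line meets the curve in up to 3 points.
2. Against the integer gridlines: no y-intercept at any integer in the box; it meets the x-axis at x = 1 (among the integer gridlines).
3. Matching integer coefficients to the picture gives p.

3*x^2*y - x*y^2 - 3*x + 3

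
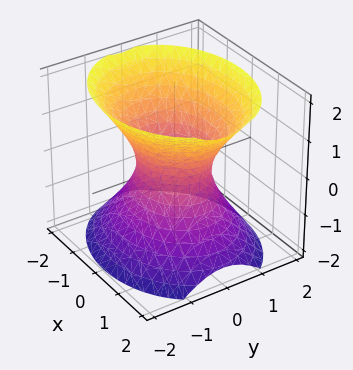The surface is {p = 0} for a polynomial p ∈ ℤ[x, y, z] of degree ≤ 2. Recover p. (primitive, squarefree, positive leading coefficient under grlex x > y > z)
1. Degree: one connected sheet with a waist; a quadric, so deg p = 2.
2. Symmetries: it's symmetric under y → −y, forcing even powers of y; mirror symmetry z ↦ −z ⇒ only even powers of z; mirror symmetry x ↦ −x ⇒ only even powers of x.
3. Checking where it meets the axes: the x-axis gridline crossings are at x ∈ {-1, 1}; no z-intercept at any integer in the box.
4. These observations pin down the coefficients.

2*x^2 + 3*y^2 - 2*z^2 - 2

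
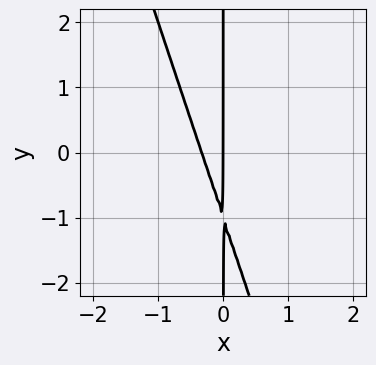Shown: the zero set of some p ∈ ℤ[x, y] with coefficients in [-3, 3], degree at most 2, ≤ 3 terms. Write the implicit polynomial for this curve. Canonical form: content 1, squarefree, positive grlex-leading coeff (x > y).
3*x^2 + x*y + x

(a) The degree is 2 — a generic line meets the curve in up to 2 points.
(b) From the axis intercepts and sections: it crosses the x-axis at the gridline x = 0; every point of the y-axis in the box is on the curve.
(c) Solving for integer coefficients yields p as stated.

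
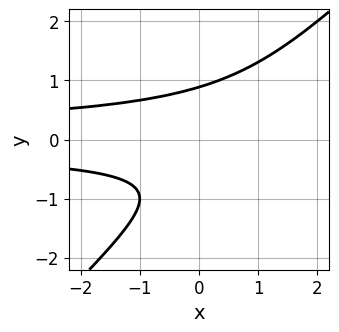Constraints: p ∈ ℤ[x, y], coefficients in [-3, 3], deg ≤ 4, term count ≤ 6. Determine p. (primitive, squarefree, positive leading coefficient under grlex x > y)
First, deg p = 3. No degree-2 curve has this shape.
Next, from the axis intercepts and sections: it misses every integer gridline on the x-axis.
Finally, solving for integer coefficients yields p as stated.

3*x*y^2 - 3*y^3 - y^2 + y + 2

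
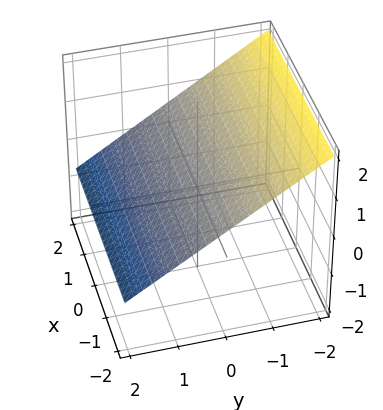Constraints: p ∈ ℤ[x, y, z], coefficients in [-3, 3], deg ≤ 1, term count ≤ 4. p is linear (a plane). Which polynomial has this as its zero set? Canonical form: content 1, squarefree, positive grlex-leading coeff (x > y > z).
2*y + 3*z - 2

First, degree: the surface is flat (a plane), so deg p = 1.
Next, reading off the gridlines: it meets the y-axis at y = 1 (among the integer gridlines); the surface avoids every integer x-axis point in the box.
Finally, matching integer coefficients to the picture gives p.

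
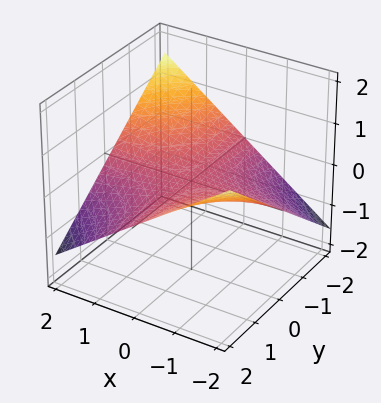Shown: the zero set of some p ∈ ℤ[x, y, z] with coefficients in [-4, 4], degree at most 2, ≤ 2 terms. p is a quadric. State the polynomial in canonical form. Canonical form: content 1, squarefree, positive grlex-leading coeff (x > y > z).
1. Degree: a hyperbolic paraboloid; a quadric, so deg p = 2.
2. Observable constraints: one z-axis crossing is at z = 0; every point of the y-axis in the box is on the surface; the visible x-axis segment lies entirely on the surface.
3. Putting this together gives p.

x*y + 3*z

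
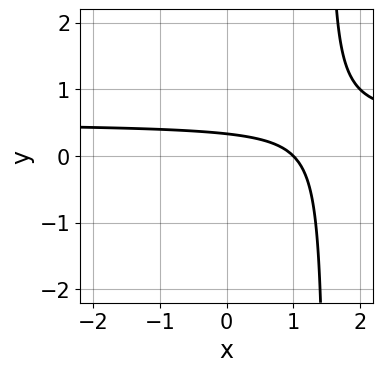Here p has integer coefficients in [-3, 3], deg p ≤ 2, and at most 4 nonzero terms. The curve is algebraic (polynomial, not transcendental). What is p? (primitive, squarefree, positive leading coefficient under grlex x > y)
2*x*y - x - 3*y + 1

1. The degree is 2 — no degree-1 curve has this shape.
2. Reading off the gridlines: it crosses the x-axis at the gridline x = 1.
3. Assembling these constraints gives the stated polynomial.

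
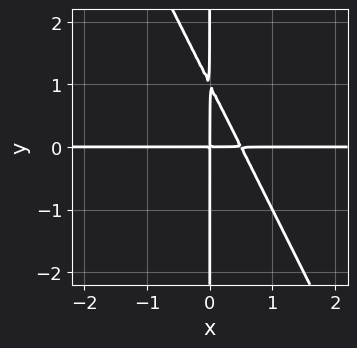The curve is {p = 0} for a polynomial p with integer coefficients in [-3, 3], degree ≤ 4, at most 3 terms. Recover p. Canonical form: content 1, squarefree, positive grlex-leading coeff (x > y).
First, degree: no degree-2 curve has this shape, so deg p = 3.
Then, checking where it meets the axes: every point of the y-axis in the box is on the curve; the visible x-axis segment lies entirely on the curve.
Finally, the integer polynomial consistent with all of this is the stated p.

2*x^2*y + x*y^2 - x*y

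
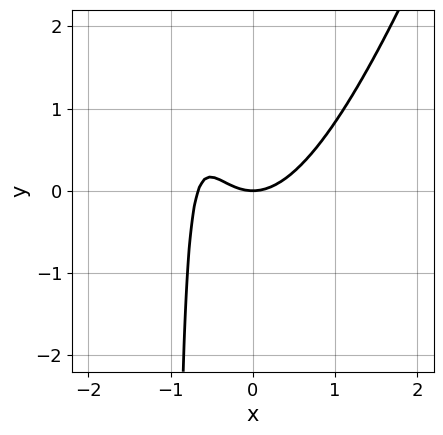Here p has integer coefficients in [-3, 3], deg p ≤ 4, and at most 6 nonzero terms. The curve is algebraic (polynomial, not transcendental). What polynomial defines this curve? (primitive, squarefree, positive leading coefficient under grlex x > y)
First, the degree is 3 — a generic line meets the curve in up to 3 points.
Then, observable constraints: it crosses the y-axis at the gridline y = 0; one x-axis crossing is at x = 0.
Finally, together with the visible shape, these determine p as stated.

3*x^3 - x^2*y + 2*x^2 - 3*x*y - 2*y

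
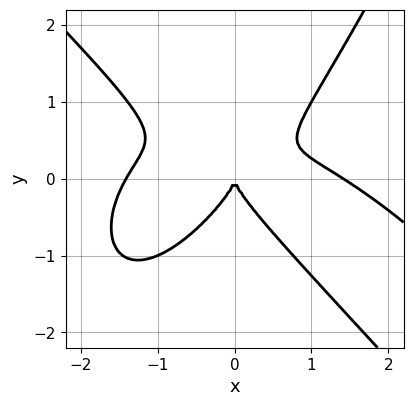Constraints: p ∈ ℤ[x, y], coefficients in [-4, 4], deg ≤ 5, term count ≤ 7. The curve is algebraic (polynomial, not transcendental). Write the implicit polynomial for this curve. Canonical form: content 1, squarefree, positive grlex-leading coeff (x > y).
x^4 + x^3*y + 3*x^2*y - 3*y^3 - 2*x^2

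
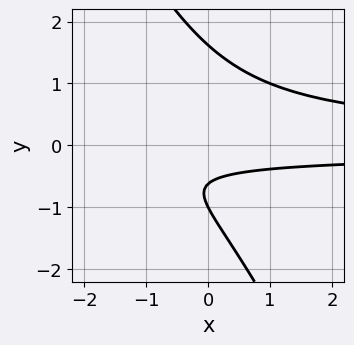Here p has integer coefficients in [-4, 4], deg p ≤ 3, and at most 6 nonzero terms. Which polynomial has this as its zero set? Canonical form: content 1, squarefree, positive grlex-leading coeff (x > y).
2*x*y^2 + y^3 - 2*y - 1

1. Degree: no degree-2 curve has this shape, so deg p = 3.
2. Against the integer gridlines: the curve avoids every integer x-axis point in the box; it meets the y-axis at y = -1 (among the integer gridlines).
3. Matching integer coefficients to the picture gives p.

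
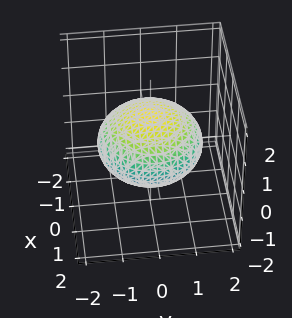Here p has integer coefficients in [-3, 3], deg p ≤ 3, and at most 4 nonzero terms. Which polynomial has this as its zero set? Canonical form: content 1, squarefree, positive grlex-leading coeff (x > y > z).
1. deg p = 2.
2. Symmetries: mirror symmetry z ↦ −z ⇒ only even powers of z; rotational symmetry about the z-axis ⇒ p depends on x, y only through x² + y².
3. Checking where it meets the axes: the z-axis gridline crossings are at z ∈ {-1, 1}; a circular section at z = 0 has radius between 1 and 2.
4. Matching integer coefficients to the picture gives p.

x^2 + y^2 + 2*z^2 - 2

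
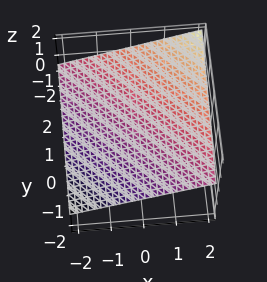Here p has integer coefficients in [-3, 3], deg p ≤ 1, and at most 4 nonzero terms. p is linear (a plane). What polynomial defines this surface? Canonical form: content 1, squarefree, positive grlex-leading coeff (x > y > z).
First, the degree is 1 — every cross-section is a straight line — this is a plane.
Then, checking where it meets the axes: it meets the x-axis at x = -2 (among the integer gridlines); it crosses the y-axis at the gridline y = -2.
Finally, putting this together gives p.

x + y - 3*z + 2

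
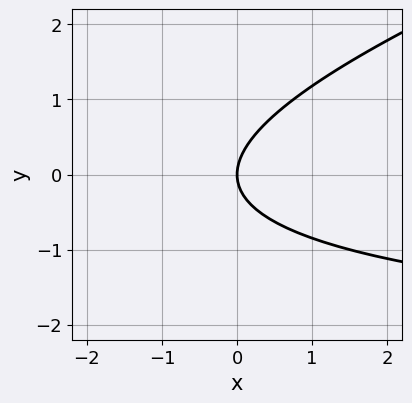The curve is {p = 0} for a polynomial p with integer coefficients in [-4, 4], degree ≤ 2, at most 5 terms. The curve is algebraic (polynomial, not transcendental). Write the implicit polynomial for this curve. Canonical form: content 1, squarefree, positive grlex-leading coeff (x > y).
1. deg p = 2.
2. Reading off the gridlines: it meets the y-axis at y = 0 (among the integer gridlines); it crosses the x-axis at the gridline x = 0.
3. Solving for integer coefficients yields p as stated.

x*y - 3*y^2 + 3*x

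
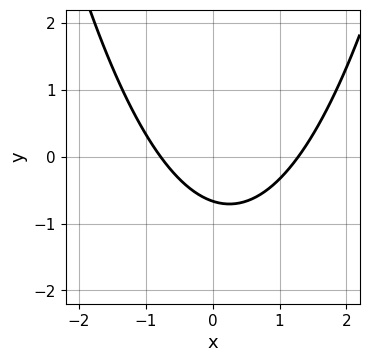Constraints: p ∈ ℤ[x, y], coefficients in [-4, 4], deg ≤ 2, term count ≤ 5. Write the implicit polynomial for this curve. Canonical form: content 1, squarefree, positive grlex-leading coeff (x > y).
2*x^2 - x - 3*y - 2

1. Degree: no degree-1 curve has this shape, so deg p = 2.
2. Matching integer coefficients to the picture gives p.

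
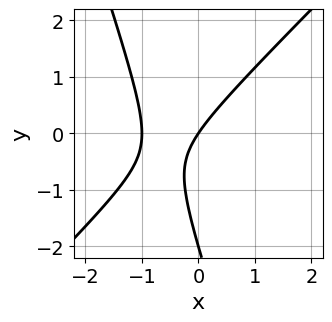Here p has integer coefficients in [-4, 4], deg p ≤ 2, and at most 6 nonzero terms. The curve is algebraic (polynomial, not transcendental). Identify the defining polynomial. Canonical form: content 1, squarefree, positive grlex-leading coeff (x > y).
3*x^2 - 2*x*y - y^2 + 3*x - 2*y

1. deg p = 2. The shape is more complex than any degree-1 curve.
2. From the axis intercepts and sections: the x-axis gridline crossings are at x ∈ {-1, 0}; among the integer gridlines, it crosses the y-axis at y ∈ {-2, 0}.
3. These observations pin down the coefficients.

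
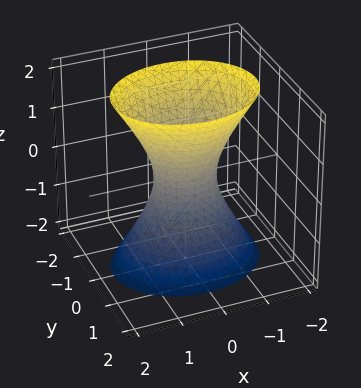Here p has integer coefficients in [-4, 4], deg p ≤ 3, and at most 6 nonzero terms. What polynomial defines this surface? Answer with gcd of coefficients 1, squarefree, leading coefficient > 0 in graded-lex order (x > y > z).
2*x^2 + 3*y^2 - z^2 - 1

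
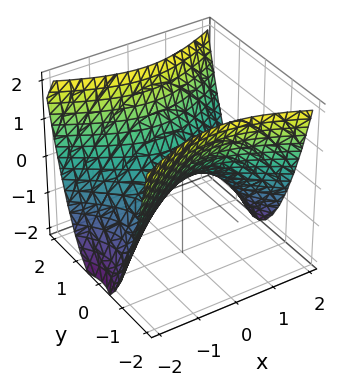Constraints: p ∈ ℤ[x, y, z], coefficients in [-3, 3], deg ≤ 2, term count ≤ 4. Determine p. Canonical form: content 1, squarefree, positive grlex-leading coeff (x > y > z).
1. deg p = 2. A saddle surface; a quadric.
2. Symmetries: the y ↦ −y reflection is a symmetry, so y appears only in even powers; mirror symmetry x ↦ −x ⇒ only even powers of x.
3. Observable constraints: it meets the x-axis at x = 0 (among the integer gridlines); one y-axis crossing is at y = 0.
4. Fitting integer coefficients to these (and the overall shape) gives p.

x^2 - 2*y^2 + 2*z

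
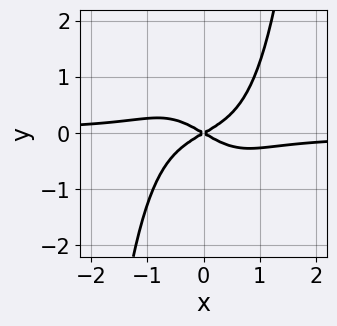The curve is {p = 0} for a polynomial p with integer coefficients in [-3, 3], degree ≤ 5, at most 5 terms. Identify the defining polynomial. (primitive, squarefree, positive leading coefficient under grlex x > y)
3*x^3*y + x^2 - 3*y^2

1. The degree is 4 — the shape is more complex than any degree-3 curve.
2. Checking where it meets the axes: it meets the x-axis at x = 0 (among the integer gridlines); it meets the y-axis at y = 0 (among the integer gridlines).
3. Solving for integer coefficients yields p as stated.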